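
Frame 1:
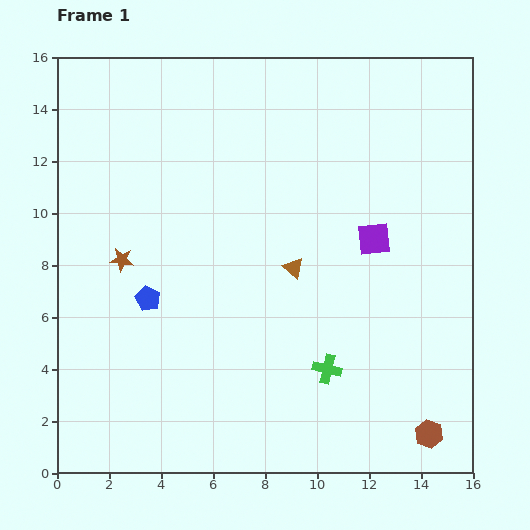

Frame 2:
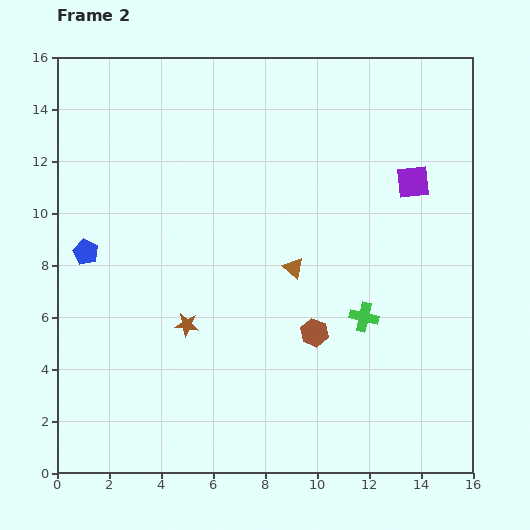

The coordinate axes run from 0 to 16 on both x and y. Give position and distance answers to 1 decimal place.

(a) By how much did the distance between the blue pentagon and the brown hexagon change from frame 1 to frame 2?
-2.7

Distance in frame 1: 12.0. Distance in frame 2: 9.3.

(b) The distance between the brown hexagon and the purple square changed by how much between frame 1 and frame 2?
-0.9

Distance in frame 1: 7.8. Distance in frame 2: 6.9.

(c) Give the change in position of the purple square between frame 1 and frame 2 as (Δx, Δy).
(1.5, 2.2)

The purple square was at (12.2, 9.0) in frame 1 and (13.7, 11.2) in frame 2.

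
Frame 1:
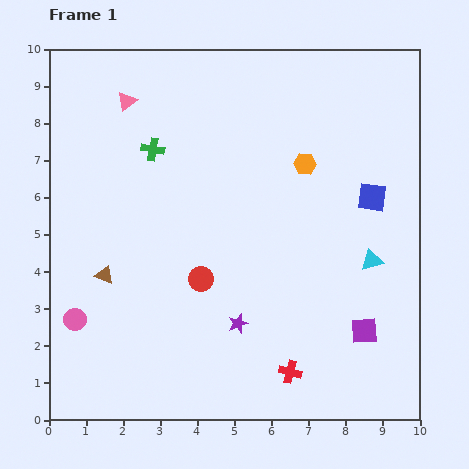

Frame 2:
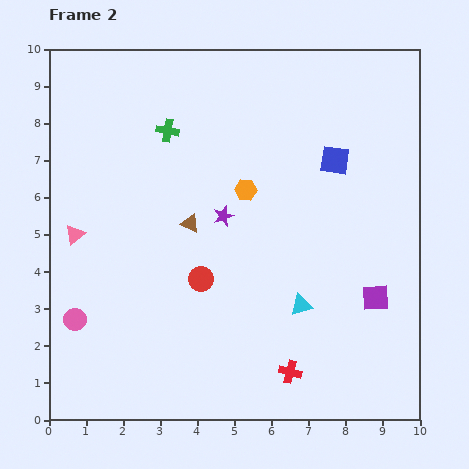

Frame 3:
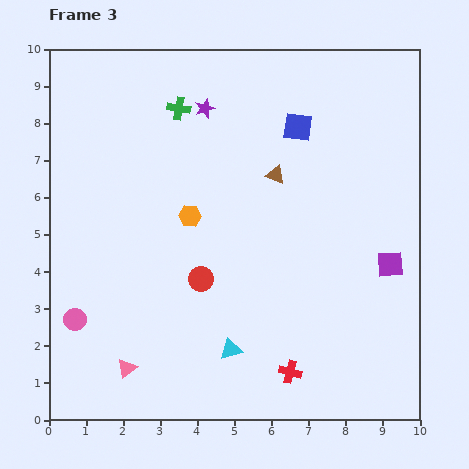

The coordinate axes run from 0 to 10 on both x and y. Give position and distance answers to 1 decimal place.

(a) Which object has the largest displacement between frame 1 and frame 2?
the pink triangle

(moved 3.9; next 2.9)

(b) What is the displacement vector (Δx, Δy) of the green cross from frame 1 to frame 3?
(0.7, 1.1)

The green cross was at (2.8, 7.3) in frame 1 and (3.5, 8.4) in frame 3.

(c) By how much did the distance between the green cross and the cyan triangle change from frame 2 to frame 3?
+0.7

Distance in frame 2: 5.9. Distance in frame 3: 6.6.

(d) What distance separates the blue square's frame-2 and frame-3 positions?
1.3

The blue square moved from (7.7, 7.0) to (6.7, 7.9), a distance of √(1.0² + 0.9²) ≈ 1.3.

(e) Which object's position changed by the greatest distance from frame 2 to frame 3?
the pink triangle

(moved 3.9; next 2.9)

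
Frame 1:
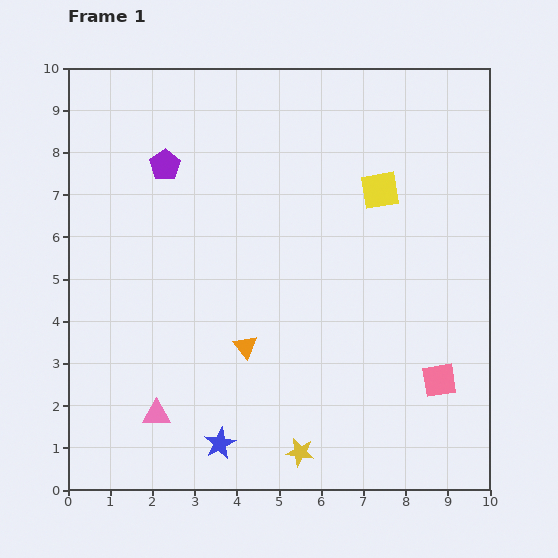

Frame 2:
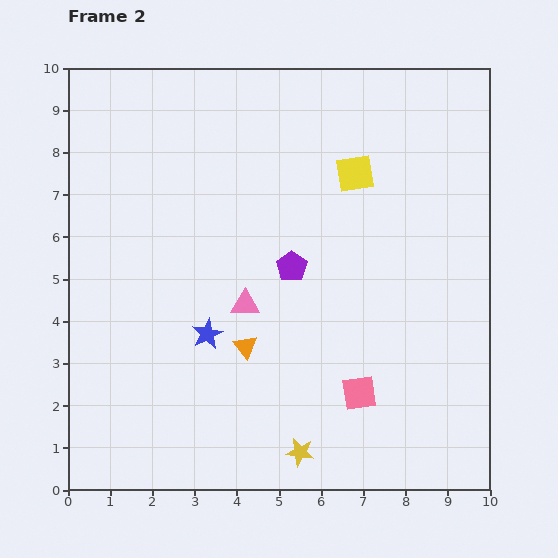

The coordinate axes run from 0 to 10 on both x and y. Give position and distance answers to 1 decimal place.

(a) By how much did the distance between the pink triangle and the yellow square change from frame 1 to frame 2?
-3.5

Distance in frame 1: 7.5. Distance in frame 2: 4.0.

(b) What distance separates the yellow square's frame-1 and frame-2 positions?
0.7

The yellow square moved from (7.4, 7.1) to (6.8, 7.5), a distance of √(0.6² + 0.4²) ≈ 0.7.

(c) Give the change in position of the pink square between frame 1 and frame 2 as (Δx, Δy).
(-1.9, -0.3)

The pink square was at (8.8, 2.6) in frame 1 and (6.9, 2.3) in frame 2.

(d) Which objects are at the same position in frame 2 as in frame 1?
the orange triangle, the yellow star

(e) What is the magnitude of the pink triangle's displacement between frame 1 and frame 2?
3.3

The pink triangle moved from (2.1, 1.8) to (4.2, 4.4), a distance of √(2.1² + 2.6²) ≈ 3.3.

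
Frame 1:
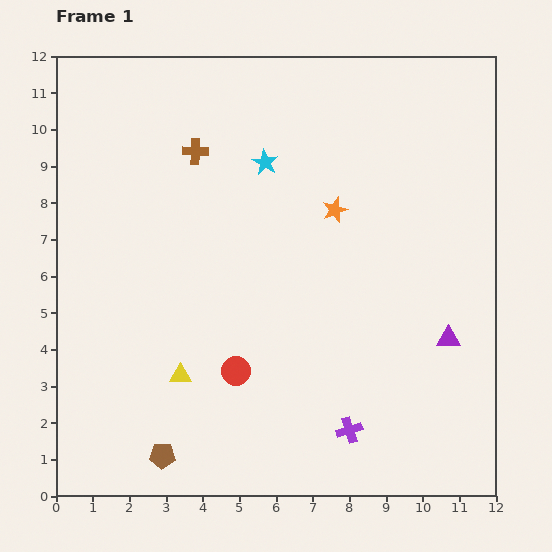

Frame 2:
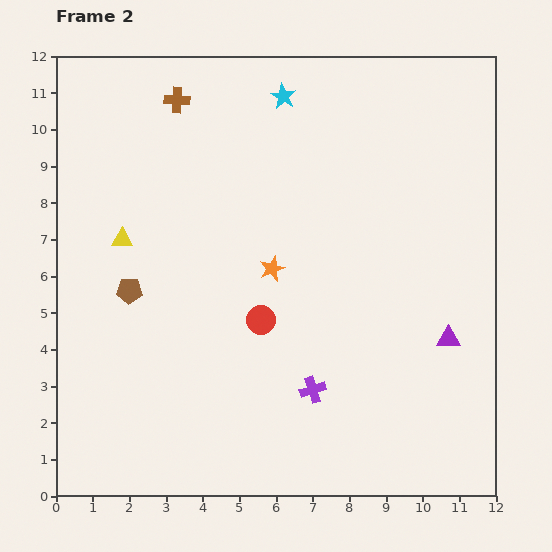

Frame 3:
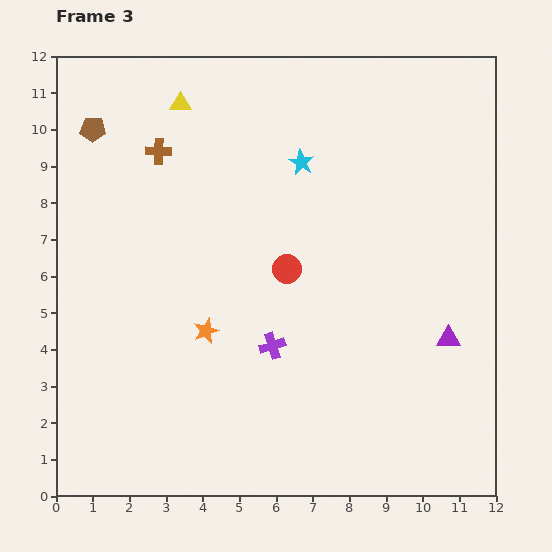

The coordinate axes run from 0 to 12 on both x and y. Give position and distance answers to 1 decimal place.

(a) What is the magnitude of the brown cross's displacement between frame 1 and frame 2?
1.5

The brown cross moved from (3.8, 9.4) to (3.3, 10.8), a distance of √(0.5² + 1.4²) ≈ 1.5.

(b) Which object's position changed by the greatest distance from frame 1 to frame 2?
the brown pentagon

(moved 4.6; next 4.0)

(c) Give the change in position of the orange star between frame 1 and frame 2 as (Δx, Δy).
(-1.7, -1.6)

The orange star was at (7.6, 7.8) in frame 1 and (5.9, 6.2) in frame 2.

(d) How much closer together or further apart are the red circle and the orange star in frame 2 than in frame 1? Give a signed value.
-3.8

Distance in frame 1: 5.2. Distance in frame 2: 1.4.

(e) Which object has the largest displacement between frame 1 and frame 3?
the brown pentagon

(moved 9.1; next 7.4)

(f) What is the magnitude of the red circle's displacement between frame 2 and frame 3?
1.6

The red circle moved from (5.6, 4.8) to (6.3, 6.2), a distance of √(0.7² + 1.4²) ≈ 1.6.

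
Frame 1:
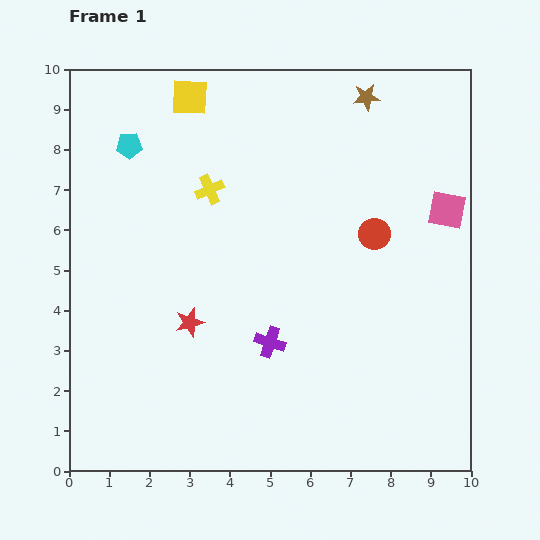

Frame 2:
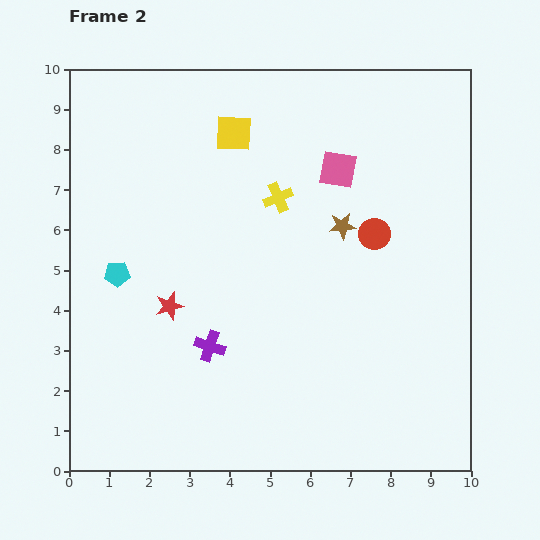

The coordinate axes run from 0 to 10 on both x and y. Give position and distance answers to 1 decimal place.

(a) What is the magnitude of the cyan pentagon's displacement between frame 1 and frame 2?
3.2

The cyan pentagon moved from (1.5, 8.1) to (1.2, 4.9), a distance of √(0.3² + 3.2²) ≈ 3.2.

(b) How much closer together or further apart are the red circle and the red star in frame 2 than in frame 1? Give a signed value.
+0.3

Distance in frame 1: 5.1. Distance in frame 2: 5.4.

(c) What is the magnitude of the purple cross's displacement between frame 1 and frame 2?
1.5

The purple cross moved from (5.0, 3.2) to (3.5, 3.1), a distance of √(1.5² + 0.1²) ≈ 1.5.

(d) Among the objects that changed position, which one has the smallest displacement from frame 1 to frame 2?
the red star

(moved 0.6)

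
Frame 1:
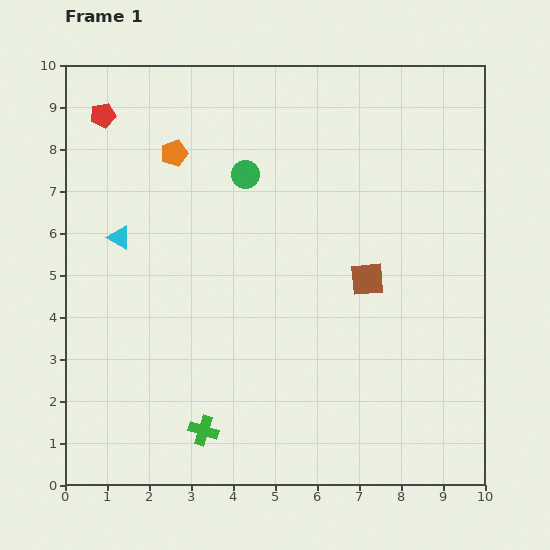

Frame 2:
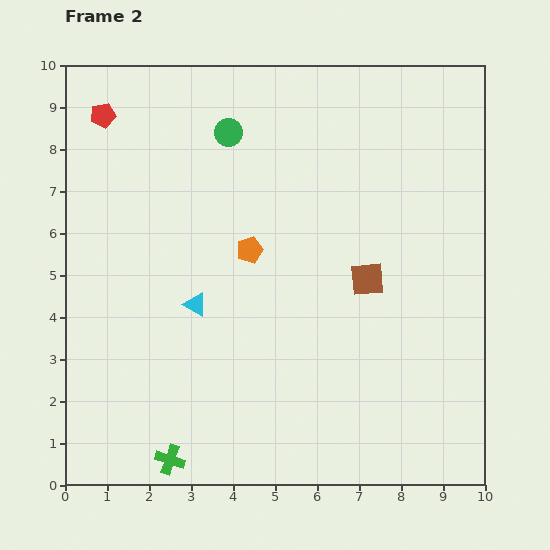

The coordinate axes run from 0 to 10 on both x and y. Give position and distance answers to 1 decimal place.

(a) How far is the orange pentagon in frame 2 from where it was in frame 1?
2.9

The orange pentagon moved from (2.6, 7.9) to (4.4, 5.6), a distance of √(1.8² + 2.3²) ≈ 2.9.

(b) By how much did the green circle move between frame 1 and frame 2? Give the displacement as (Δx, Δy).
(-0.4, 1.0)

The green circle was at (4.3, 7.4) in frame 1 and (3.9, 8.4) in frame 2.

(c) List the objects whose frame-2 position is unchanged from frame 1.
the brown square, the red pentagon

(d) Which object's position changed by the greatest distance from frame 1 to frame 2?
the orange pentagon

(moved 2.9; next 2.4)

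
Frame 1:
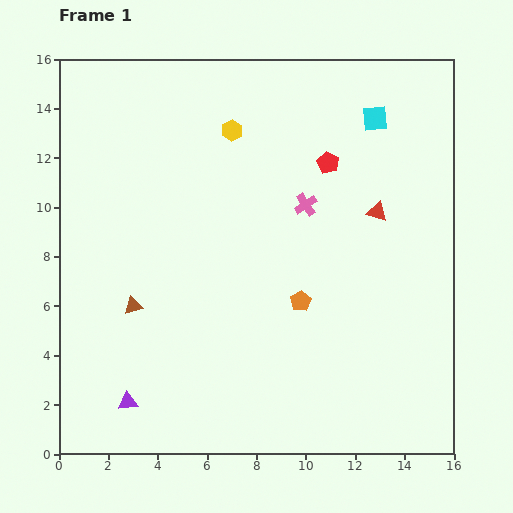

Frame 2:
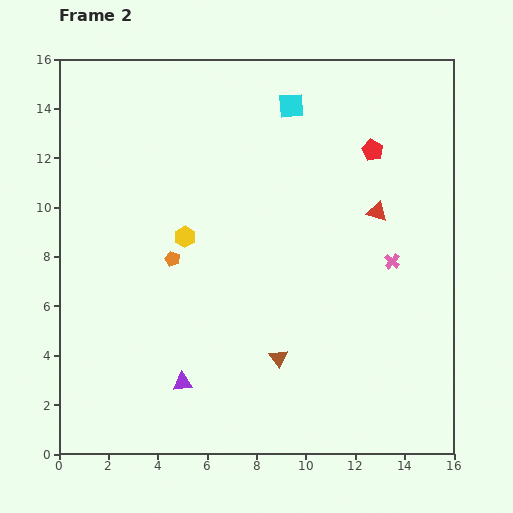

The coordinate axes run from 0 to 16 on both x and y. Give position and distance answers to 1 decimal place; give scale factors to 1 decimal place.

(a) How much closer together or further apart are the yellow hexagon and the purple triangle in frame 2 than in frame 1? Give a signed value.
-5.9

Distance in frame 1: 11.8. Distance in frame 2: 5.9.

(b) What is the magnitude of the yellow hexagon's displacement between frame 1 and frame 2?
4.7

The yellow hexagon moved from (7.0, 13.1) to (5.1, 8.8), a distance of √(1.9² + 4.3²) ≈ 4.7.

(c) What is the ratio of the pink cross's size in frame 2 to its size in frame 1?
0.7×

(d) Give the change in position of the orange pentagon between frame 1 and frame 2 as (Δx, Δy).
(-5.2, 1.7)

The orange pentagon was at (9.8, 6.2) in frame 1 and (4.6, 7.9) in frame 2.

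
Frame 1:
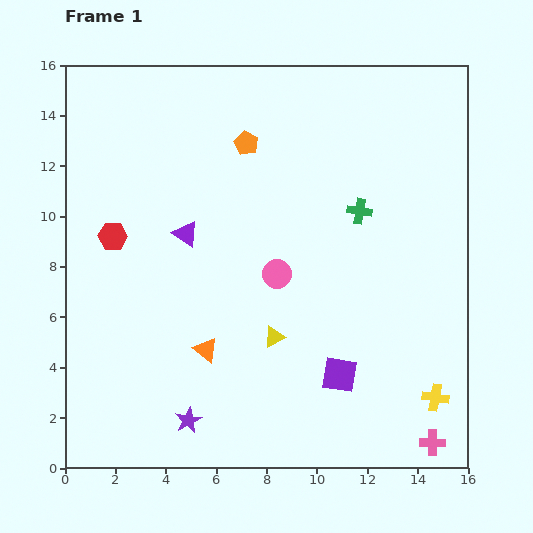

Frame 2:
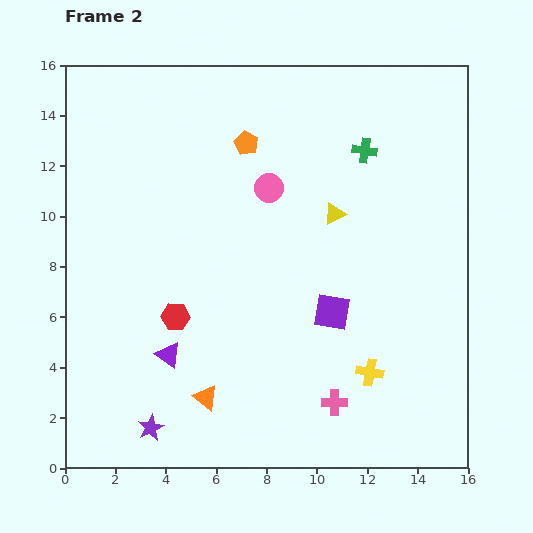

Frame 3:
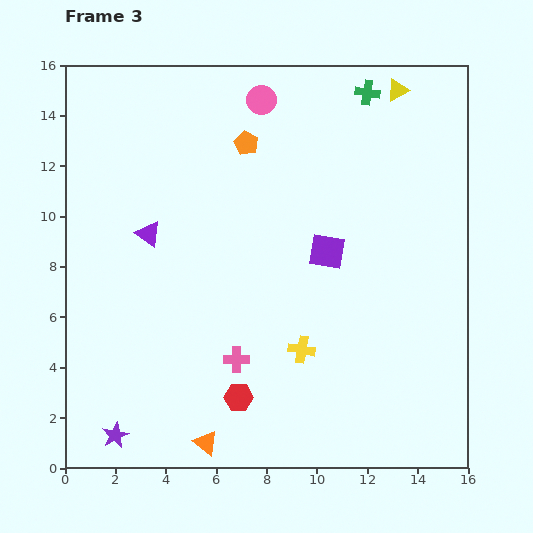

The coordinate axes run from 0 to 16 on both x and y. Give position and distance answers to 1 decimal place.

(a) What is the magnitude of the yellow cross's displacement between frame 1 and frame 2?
2.8

The yellow cross moved from (14.7, 2.8) to (12.1, 3.8), a distance of √(2.6² + 1.0²) ≈ 2.8.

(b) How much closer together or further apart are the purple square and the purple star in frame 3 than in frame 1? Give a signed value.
+4.8

Distance in frame 1: 6.3. Distance in frame 3: 11.1.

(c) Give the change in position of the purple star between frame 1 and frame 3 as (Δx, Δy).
(-2.9, -0.6)

The purple star was at (4.9, 1.9) in frame 1 and (2.0, 1.3) in frame 3.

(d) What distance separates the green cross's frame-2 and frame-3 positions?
2.3

The green cross moved from (11.9, 12.6) to (12.0, 14.9), a distance of √(0.1² + 2.3²) ≈ 2.3.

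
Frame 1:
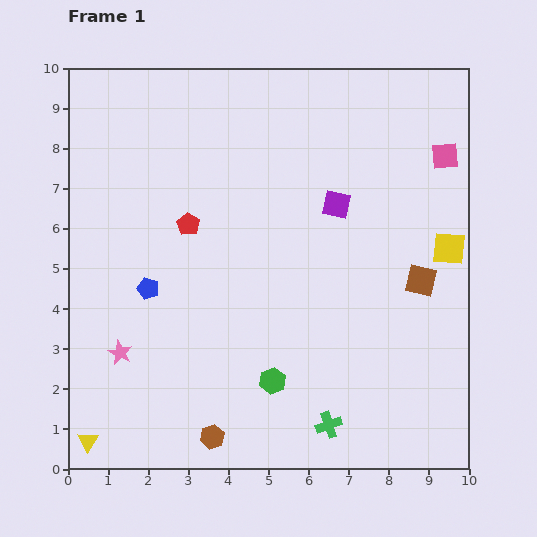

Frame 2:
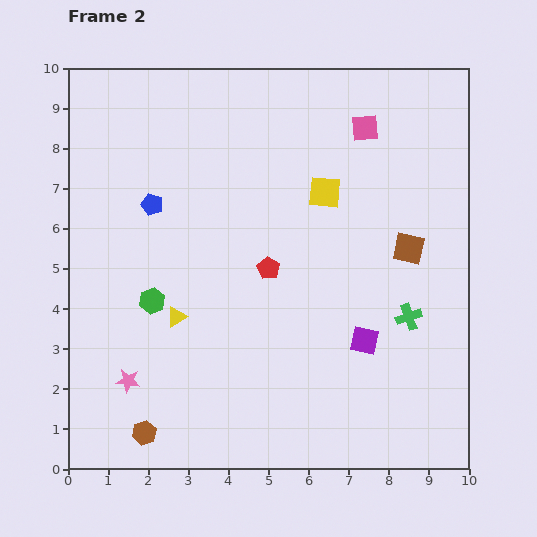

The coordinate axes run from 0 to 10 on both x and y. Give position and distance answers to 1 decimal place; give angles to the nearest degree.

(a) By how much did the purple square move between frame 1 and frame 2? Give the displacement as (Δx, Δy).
(0.7, -3.4)

The purple square was at (6.7, 6.6) in frame 1 and (7.4, 3.2) in frame 2.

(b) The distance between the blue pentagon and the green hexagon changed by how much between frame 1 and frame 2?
-1.5

Distance in frame 1: 3.9. Distance in frame 2: 2.4.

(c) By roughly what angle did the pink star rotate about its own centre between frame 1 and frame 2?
18° counter-clockwise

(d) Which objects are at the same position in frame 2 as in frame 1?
none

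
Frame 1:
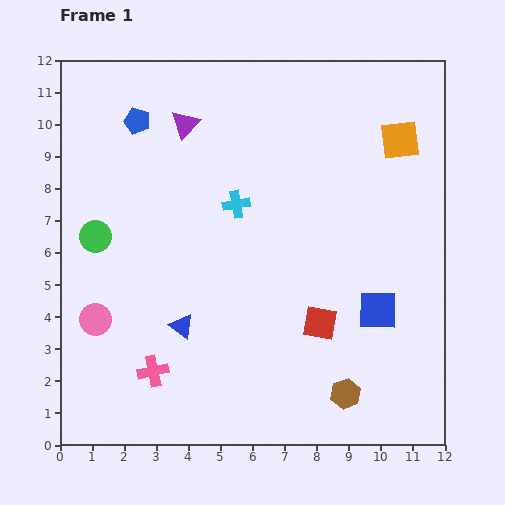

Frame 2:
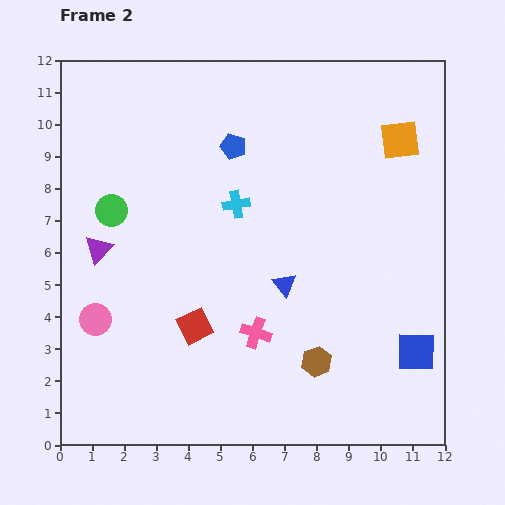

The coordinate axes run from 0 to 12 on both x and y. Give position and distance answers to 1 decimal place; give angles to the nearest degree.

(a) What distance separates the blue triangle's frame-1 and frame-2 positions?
3.5

The blue triangle moved from (3.8, 3.7) to (7.0, 5.0), a distance of √(3.2² + 1.3²) ≈ 3.5.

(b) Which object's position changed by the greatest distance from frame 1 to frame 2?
the purple triangle

(moved 4.7; next 3.9)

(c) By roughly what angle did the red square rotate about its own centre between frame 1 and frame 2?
37° counter-clockwise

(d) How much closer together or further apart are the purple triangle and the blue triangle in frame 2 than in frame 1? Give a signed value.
-0.4

Distance in frame 1: 6.3. Distance in frame 2: 5.9.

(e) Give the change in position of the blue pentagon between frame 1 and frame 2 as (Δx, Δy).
(3.0, -0.8)

The blue pentagon was at (2.4, 10.1) in frame 1 and (5.4, 9.3) in frame 2.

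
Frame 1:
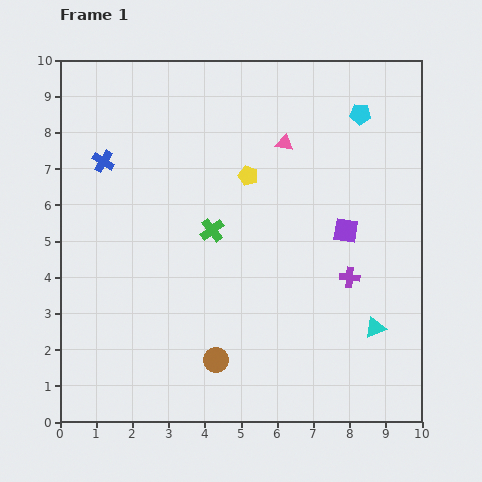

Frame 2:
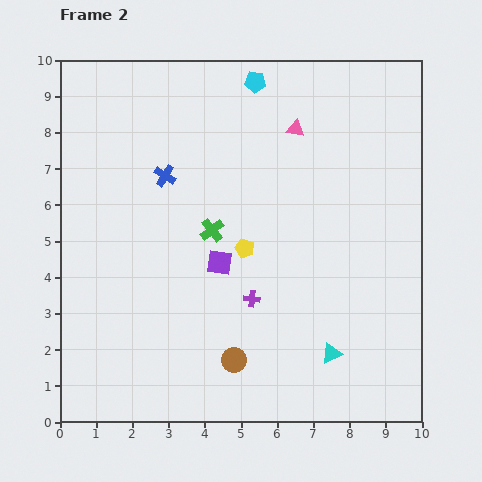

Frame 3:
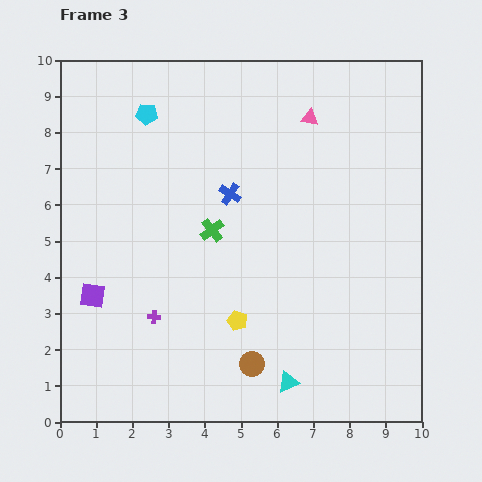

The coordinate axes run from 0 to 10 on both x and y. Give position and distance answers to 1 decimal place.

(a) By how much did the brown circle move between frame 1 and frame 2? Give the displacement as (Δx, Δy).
(0.5, 0.0)

The brown circle was at (4.3, 1.7) in frame 1 and (4.8, 1.7) in frame 2.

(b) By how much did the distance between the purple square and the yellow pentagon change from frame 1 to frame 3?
+1.0

Distance in frame 1: 3.1. Distance in frame 3: 4.1.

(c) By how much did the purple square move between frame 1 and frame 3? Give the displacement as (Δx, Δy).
(-7.0, -1.8)

The purple square was at (7.9, 5.3) in frame 1 and (0.9, 3.5) in frame 3.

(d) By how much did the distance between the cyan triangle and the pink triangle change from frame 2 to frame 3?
+1.0

Distance in frame 2: 6.3. Distance in frame 3: 7.3.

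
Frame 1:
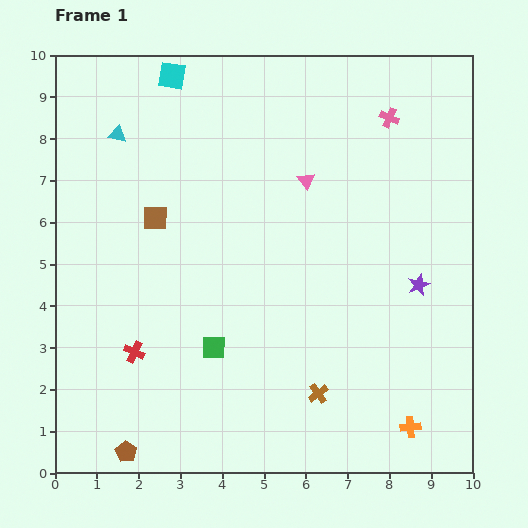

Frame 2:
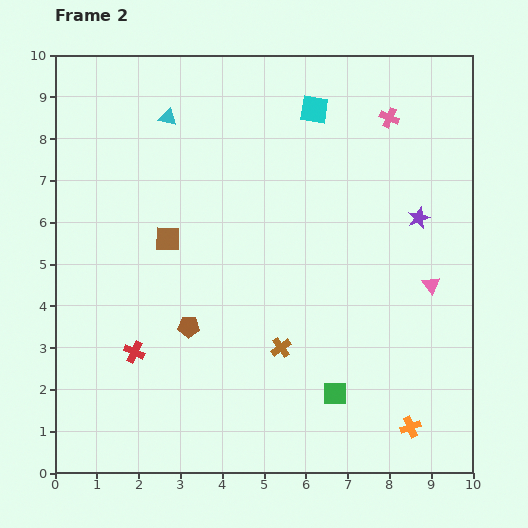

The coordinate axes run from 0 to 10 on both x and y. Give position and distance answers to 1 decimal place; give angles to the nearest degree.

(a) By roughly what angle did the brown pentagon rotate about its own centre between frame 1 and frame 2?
30° counter-clockwise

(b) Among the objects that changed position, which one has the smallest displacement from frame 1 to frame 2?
the brown square

(moved 0.6)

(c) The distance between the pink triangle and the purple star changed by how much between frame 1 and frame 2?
-2.1

Distance in frame 1: 3.7. Distance in frame 2: 1.6.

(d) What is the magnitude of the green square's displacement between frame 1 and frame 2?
3.1

The green square moved from (3.8, 3.0) to (6.7, 1.9), a distance of √(2.9² + 1.1²) ≈ 3.1.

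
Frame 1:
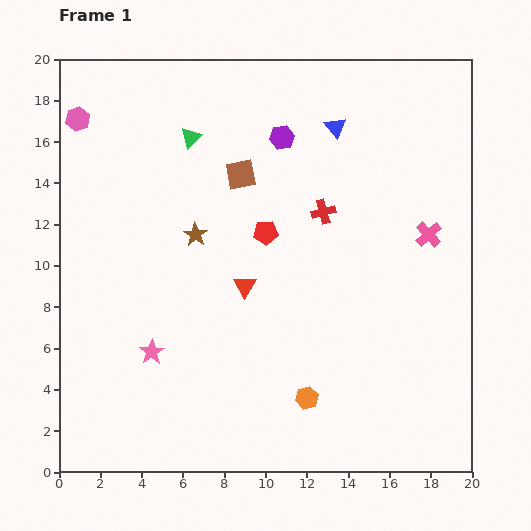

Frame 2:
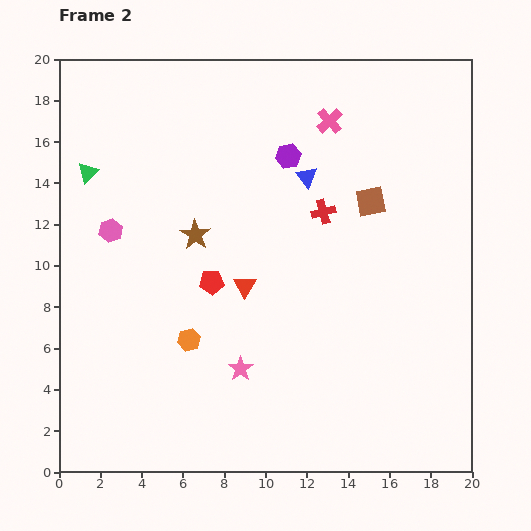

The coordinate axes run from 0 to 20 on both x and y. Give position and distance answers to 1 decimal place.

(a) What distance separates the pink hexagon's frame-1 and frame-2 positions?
5.6

The pink hexagon moved from (0.9, 17.1) to (2.5, 11.7), a distance of √(1.6² + 5.4²) ≈ 5.6.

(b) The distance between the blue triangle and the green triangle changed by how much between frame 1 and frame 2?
+3.6

Distance in frame 1: 7.0. Distance in frame 2: 10.6.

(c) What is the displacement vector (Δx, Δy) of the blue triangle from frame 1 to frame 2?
(-1.4, -2.4)

The blue triangle was at (13.4, 16.7) in frame 1 and (12.0, 14.3) in frame 2.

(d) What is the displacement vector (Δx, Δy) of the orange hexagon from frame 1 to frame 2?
(-5.7, 2.8)

The orange hexagon was at (12.0, 3.6) in frame 1 and (6.3, 6.4) in frame 2.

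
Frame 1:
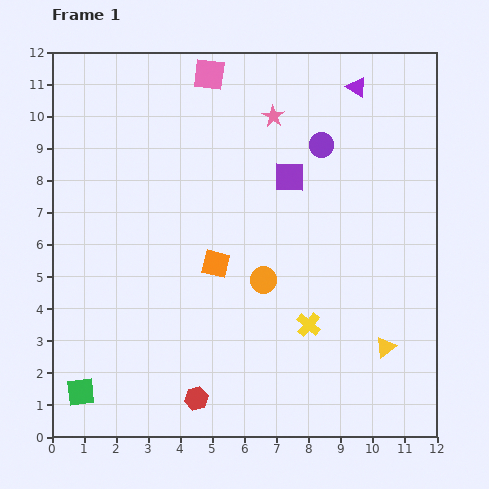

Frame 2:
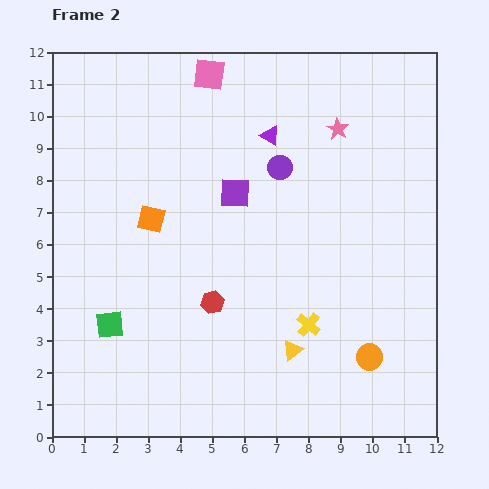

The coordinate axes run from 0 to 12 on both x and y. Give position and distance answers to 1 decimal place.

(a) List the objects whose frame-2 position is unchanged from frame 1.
the yellow cross, the pink square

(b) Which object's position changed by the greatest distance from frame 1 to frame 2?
the orange circle

(moved 4.1; next 3.1)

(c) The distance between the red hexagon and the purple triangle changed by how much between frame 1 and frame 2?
-5.4

Distance in frame 1: 10.9. Distance in frame 2: 5.5.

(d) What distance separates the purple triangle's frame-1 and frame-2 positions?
3.1

The purple triangle moved from (9.5, 10.9) to (6.8, 9.4), a distance of √(2.7² + 1.5²) ≈ 3.1.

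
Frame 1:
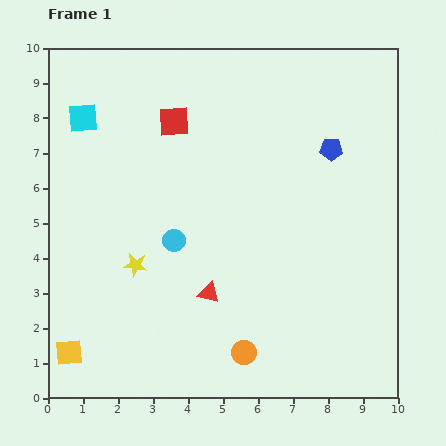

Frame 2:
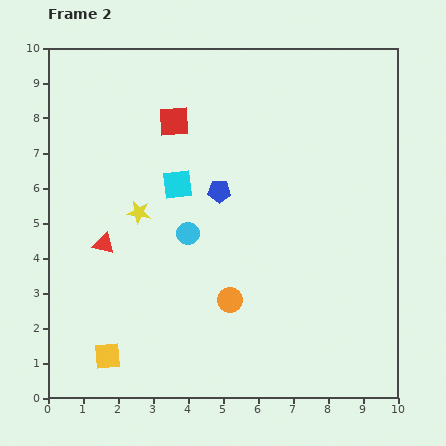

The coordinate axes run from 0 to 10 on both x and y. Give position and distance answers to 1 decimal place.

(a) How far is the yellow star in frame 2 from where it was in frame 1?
1.5

The yellow star moved from (2.5, 3.8) to (2.6, 5.3), a distance of √(0.1² + 1.5²) ≈ 1.5.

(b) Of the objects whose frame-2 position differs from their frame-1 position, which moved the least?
the cyan circle

(moved 0.4)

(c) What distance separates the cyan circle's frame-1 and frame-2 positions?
0.4

The cyan circle moved from (3.6, 4.5) to (4.0, 4.7), a distance of √(0.4² + 0.2²) ≈ 0.4.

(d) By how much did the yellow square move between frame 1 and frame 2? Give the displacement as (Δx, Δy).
(1.1, -0.1)

The yellow square was at (0.6, 1.3) in frame 1 and (1.7, 1.2) in frame 2.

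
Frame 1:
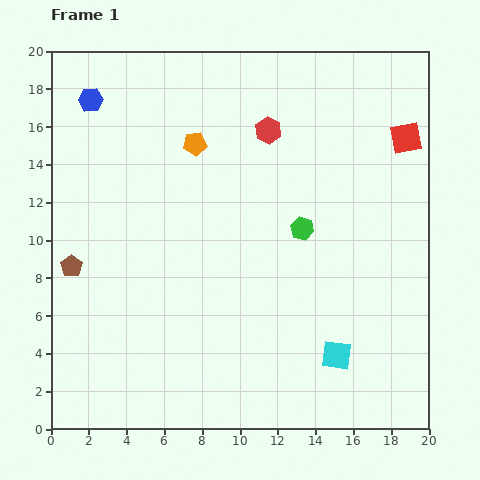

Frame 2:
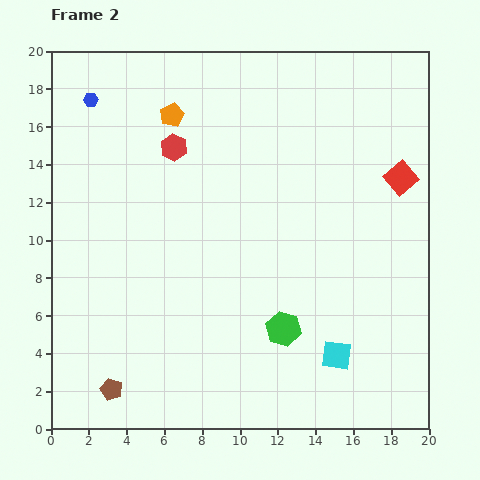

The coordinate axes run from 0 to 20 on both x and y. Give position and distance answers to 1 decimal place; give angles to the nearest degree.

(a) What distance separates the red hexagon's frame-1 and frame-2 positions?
5.1

The red hexagon moved from (11.5, 15.8) to (6.5, 14.9), a distance of √(5.0² + 0.9²) ≈ 5.1.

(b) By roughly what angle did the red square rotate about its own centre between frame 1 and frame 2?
29° counter-clockwise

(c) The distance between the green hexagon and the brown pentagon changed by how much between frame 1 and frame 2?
-2.8

Distance in frame 1: 12.4. Distance in frame 2: 9.6.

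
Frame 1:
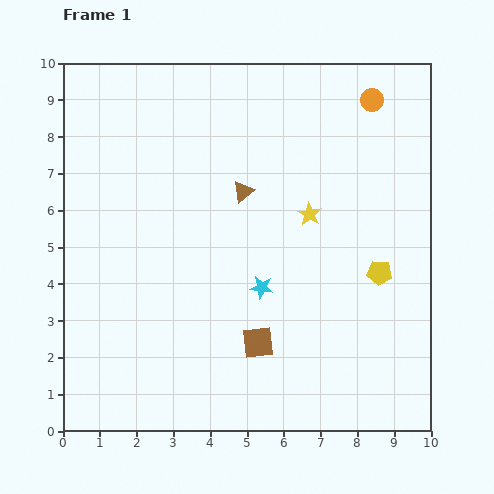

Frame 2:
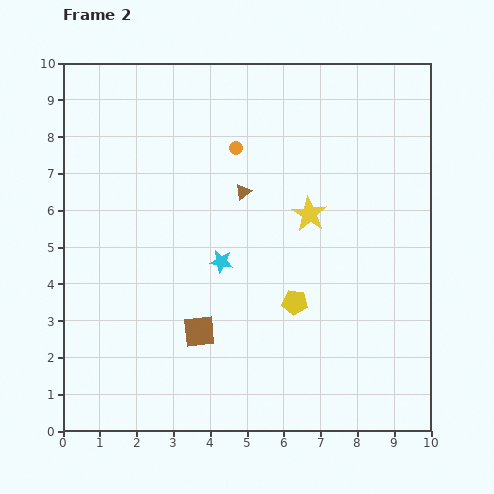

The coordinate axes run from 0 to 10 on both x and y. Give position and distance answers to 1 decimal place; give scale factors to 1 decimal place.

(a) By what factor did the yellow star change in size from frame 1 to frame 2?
1.5×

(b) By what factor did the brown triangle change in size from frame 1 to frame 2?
0.8×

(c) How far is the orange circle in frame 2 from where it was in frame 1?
3.9

The orange circle moved from (8.4, 9.0) to (4.7, 7.7), a distance of √(3.7² + 1.3²) ≈ 3.9.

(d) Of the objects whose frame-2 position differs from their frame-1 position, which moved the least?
the cyan star

(moved 1.3)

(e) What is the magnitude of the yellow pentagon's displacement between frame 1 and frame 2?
2.4

The yellow pentagon moved from (8.6, 4.3) to (6.3, 3.5), a distance of √(2.3² + 0.8²) ≈ 2.4.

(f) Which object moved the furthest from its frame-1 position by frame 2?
the orange circle

(moved 3.9; next 2.4)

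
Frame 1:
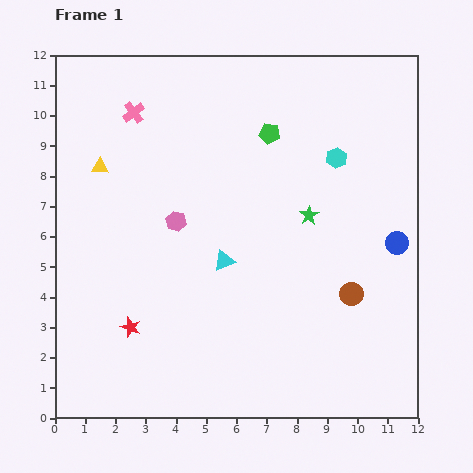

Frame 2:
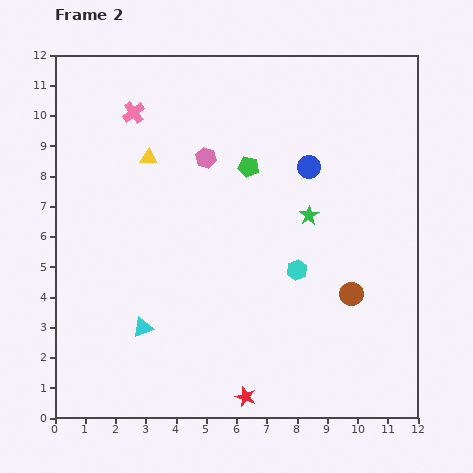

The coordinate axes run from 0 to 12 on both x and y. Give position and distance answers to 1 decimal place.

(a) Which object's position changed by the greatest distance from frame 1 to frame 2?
the red star

(moved 4.4; next 3.9)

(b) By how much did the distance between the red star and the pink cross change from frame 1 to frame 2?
+3.0

Distance in frame 1: 7.1. Distance in frame 2: 10.1.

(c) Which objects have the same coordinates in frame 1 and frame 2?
the pink cross, the green star, the brown circle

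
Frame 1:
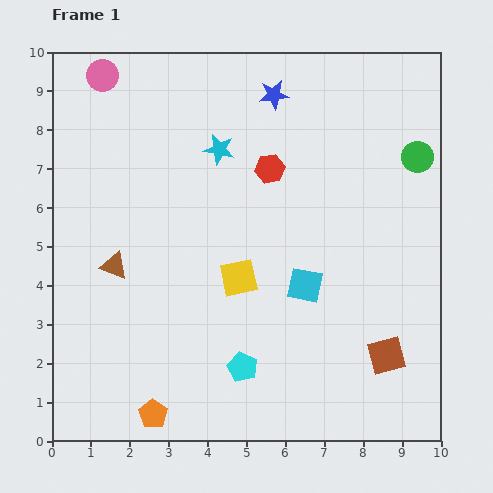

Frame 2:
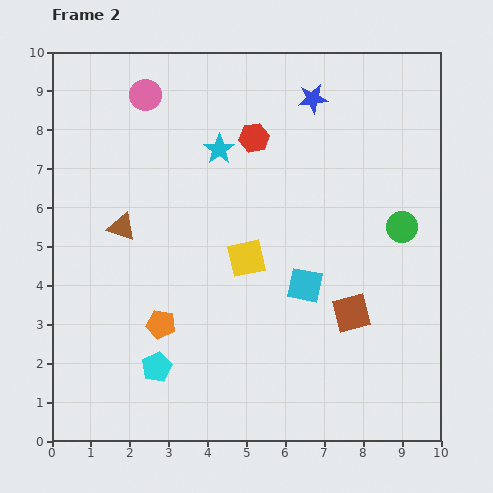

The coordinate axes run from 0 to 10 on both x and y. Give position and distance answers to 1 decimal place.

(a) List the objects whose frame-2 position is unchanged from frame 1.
the cyan star, the cyan square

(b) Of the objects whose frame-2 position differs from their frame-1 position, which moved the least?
the yellow square

(moved 0.5)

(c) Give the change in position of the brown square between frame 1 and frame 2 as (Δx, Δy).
(-0.9, 1.1)

The brown square was at (8.6, 2.2) in frame 1 and (7.7, 3.3) in frame 2.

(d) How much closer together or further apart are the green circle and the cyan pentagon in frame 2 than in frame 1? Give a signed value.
+0.3

Distance in frame 1: 7.0. Distance in frame 2: 7.3.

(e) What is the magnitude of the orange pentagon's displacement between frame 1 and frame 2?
2.3

The orange pentagon moved from (2.6, 0.7) to (2.8, 3.0), a distance of √(0.2² + 2.3²) ≈ 2.3.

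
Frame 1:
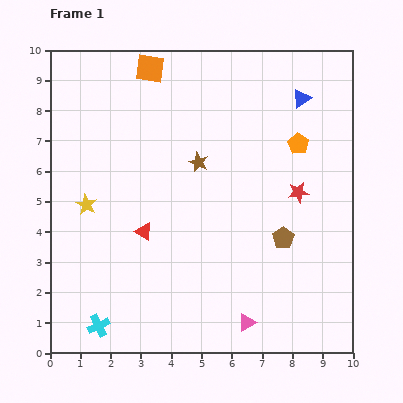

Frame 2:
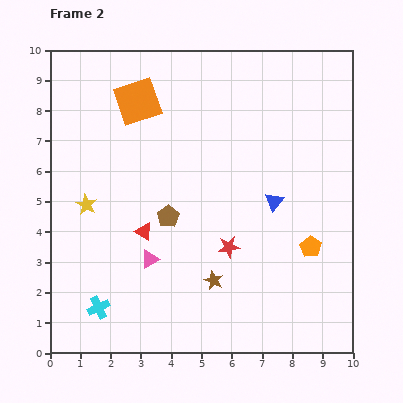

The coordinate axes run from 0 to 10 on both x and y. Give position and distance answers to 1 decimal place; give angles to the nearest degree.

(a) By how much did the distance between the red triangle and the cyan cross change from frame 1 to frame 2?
-0.5

Distance in frame 1: 3.4. Distance in frame 2: 2.9.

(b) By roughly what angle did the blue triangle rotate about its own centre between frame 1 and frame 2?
18° counter-clockwise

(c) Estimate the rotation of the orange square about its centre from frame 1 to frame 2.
28° counter-clockwise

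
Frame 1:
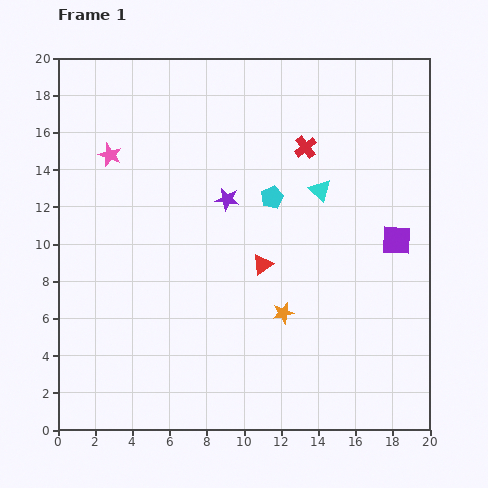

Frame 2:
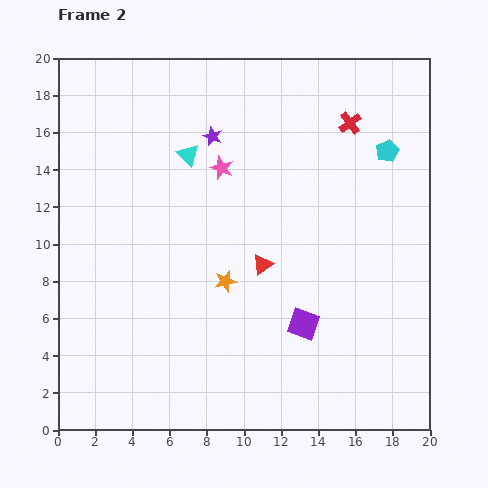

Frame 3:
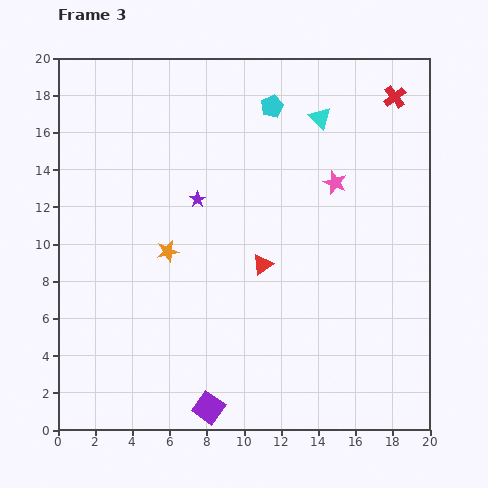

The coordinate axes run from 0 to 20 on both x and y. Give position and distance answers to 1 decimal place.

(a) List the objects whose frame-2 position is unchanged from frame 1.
the red triangle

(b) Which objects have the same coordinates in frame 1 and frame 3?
the red triangle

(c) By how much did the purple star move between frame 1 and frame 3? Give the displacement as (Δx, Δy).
(-1.6, 0.0)

The purple star was at (9.1, 12.4) in frame 1 and (7.5, 12.4) in frame 3.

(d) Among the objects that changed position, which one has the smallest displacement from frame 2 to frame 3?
the red cross

(moved 2.8)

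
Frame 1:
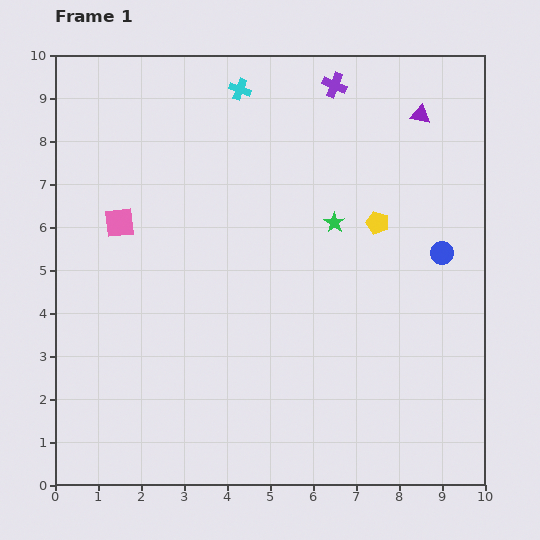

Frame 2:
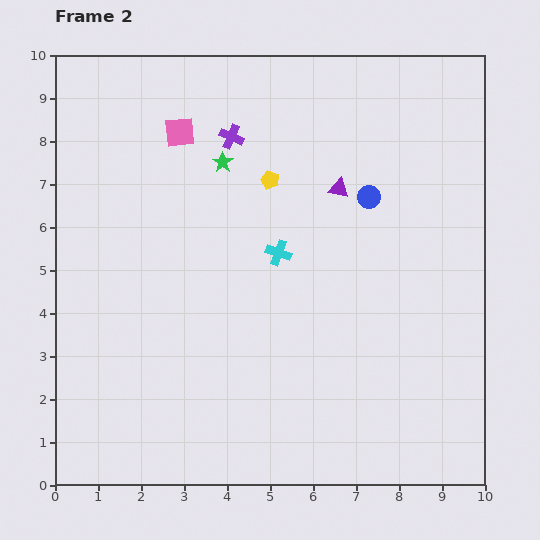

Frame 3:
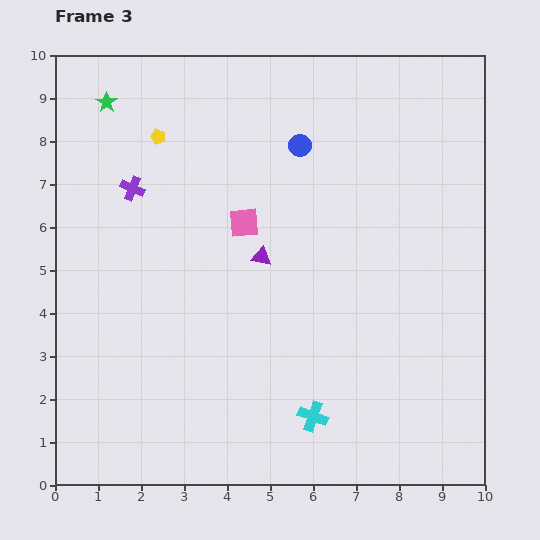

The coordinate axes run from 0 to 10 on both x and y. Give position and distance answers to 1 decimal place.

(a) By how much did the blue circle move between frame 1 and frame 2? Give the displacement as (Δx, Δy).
(-1.7, 1.3)

The blue circle was at (9.0, 5.4) in frame 1 and (7.3, 6.7) in frame 2.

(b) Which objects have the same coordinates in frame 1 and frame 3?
none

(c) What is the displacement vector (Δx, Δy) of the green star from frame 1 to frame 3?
(-5.3, 2.8)

The green star was at (6.5, 6.1) in frame 1 and (1.2, 8.9) in frame 3.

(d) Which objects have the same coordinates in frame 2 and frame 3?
none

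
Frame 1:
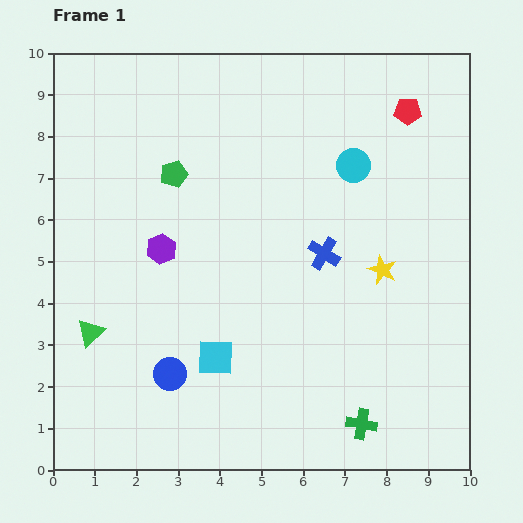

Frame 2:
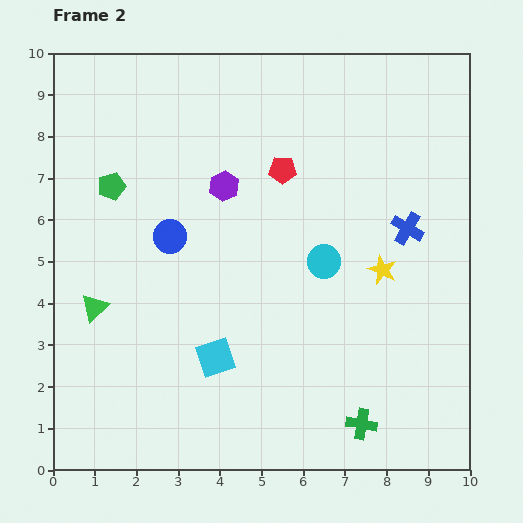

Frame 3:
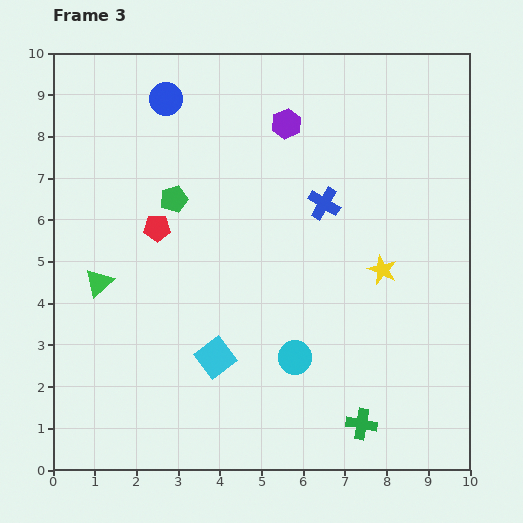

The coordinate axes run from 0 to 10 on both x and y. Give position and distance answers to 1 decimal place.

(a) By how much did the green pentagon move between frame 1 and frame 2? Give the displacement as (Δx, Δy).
(-1.5, -0.3)

The green pentagon was at (2.9, 7.1) in frame 1 and (1.4, 6.8) in frame 2.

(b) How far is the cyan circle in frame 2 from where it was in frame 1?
2.4

The cyan circle moved from (7.2, 7.3) to (6.5, 5.0), a distance of √(0.7² + 2.3²) ≈ 2.4.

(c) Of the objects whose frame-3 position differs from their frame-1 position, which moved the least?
the green pentagon

(moved 0.6)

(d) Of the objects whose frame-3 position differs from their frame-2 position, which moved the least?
the green triangle

(moved 0.6)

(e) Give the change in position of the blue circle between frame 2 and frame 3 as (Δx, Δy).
(-0.1, 3.3)

The blue circle was at (2.8, 5.6) in frame 2 and (2.7, 8.9) in frame 3.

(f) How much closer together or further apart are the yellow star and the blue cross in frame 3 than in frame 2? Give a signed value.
+0.9

Distance in frame 2: 1.2. Distance in frame 3: 2.1.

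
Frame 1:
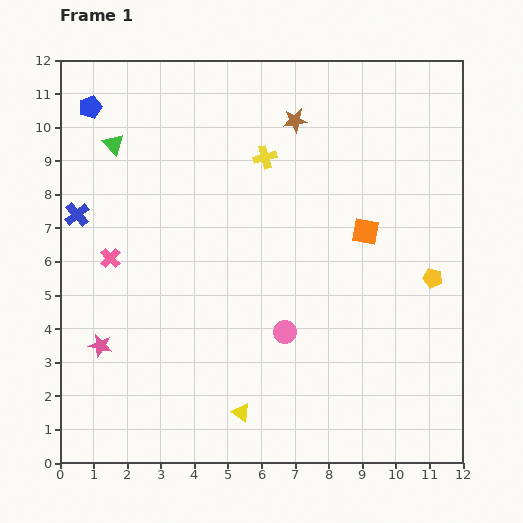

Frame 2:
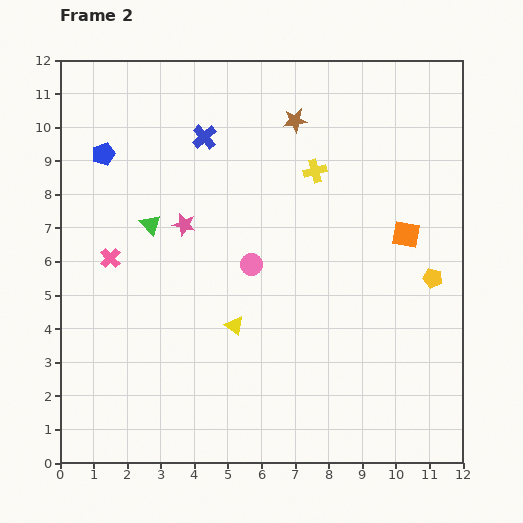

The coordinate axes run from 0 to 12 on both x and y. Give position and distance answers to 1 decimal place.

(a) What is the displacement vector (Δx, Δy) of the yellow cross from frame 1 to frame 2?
(1.5, -0.4)

The yellow cross was at (6.1, 9.1) in frame 1 and (7.6, 8.7) in frame 2.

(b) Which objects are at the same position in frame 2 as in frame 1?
the pink cross, the brown star, the yellow pentagon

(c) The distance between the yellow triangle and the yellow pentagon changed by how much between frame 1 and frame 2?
-0.9

Distance in frame 1: 7.0. Distance in frame 2: 6.1.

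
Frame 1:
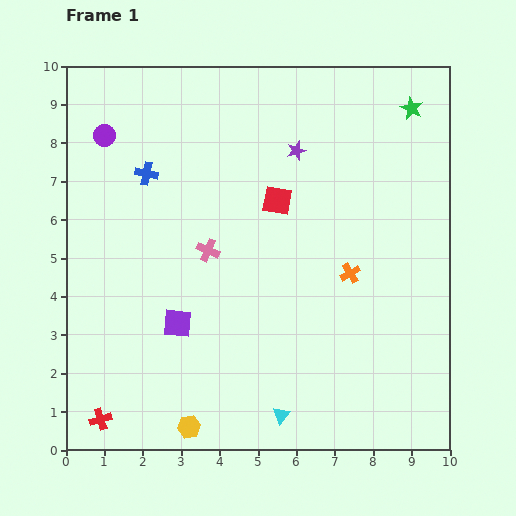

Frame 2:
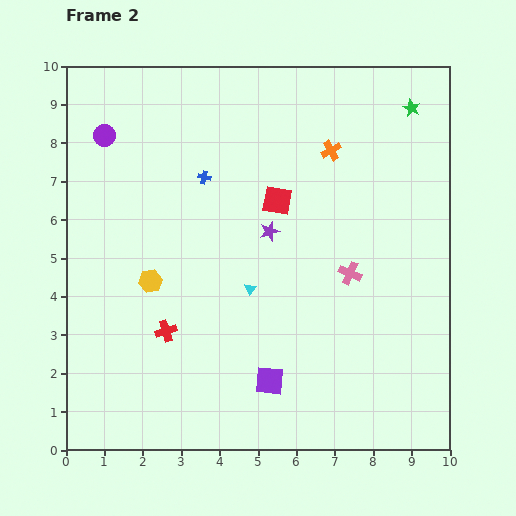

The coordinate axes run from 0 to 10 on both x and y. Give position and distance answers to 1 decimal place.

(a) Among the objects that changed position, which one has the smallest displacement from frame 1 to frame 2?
the blue cross

(moved 1.5)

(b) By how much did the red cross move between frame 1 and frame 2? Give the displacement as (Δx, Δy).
(1.7, 2.3)

The red cross was at (0.9, 0.8) in frame 1 and (2.6, 3.1) in frame 2.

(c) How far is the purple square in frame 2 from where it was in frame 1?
2.8

The purple square moved from (2.9, 3.3) to (5.3, 1.8), a distance of √(2.4² + 1.5²) ≈ 2.8.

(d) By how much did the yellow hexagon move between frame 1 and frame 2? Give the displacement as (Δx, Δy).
(-1.0, 3.8)

The yellow hexagon was at (3.2, 0.6) in frame 1 and (2.2, 4.4) in frame 2.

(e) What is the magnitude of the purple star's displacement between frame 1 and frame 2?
2.2

The purple star moved from (6.0, 7.8) to (5.3, 5.7), a distance of √(0.7² + 2.1²) ≈ 2.2.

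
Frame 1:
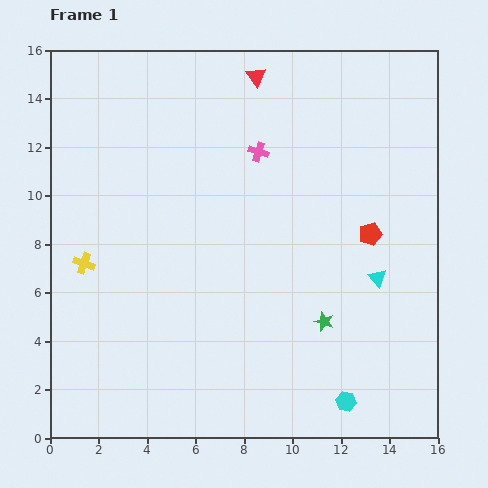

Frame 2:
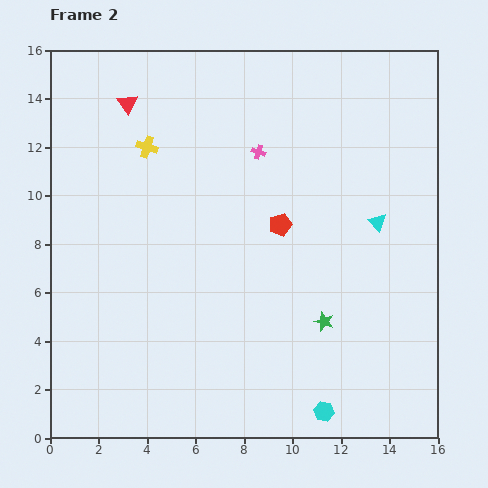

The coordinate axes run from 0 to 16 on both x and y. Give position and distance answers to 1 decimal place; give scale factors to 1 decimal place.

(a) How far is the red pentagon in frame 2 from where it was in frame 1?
3.7

The red pentagon moved from (13.2, 8.4) to (9.5, 8.8), a distance of √(3.7² + 0.4²) ≈ 3.7.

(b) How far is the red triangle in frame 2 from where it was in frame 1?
5.4

The red triangle moved from (8.5, 14.9) to (3.2, 13.8), a distance of √(5.3² + 1.1²) ≈ 5.4.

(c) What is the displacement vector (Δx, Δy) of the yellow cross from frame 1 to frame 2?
(2.6, 4.8)

The yellow cross was at (1.4, 7.2) in frame 1 and (4.0, 12.0) in frame 2.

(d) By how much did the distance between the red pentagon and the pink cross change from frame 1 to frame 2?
-2.6

Distance in frame 1: 5.7. Distance in frame 2: 3.1.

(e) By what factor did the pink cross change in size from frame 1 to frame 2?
0.7×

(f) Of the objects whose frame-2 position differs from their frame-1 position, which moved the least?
the cyan hexagon

(moved 1.0)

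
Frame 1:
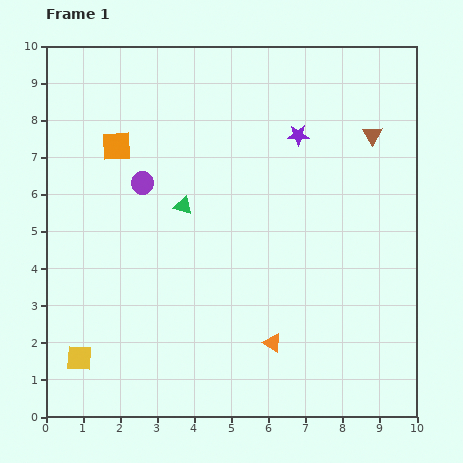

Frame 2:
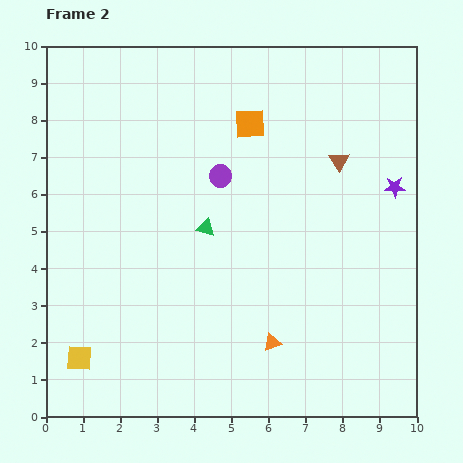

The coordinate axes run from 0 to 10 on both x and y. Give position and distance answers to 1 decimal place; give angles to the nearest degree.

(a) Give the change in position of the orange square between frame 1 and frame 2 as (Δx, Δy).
(3.6, 0.6)

The orange square was at (1.9, 7.3) in frame 1 and (5.5, 7.9) in frame 2.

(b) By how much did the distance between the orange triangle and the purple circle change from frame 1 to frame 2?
-0.8

Distance in frame 1: 5.5. Distance in frame 2: 4.7.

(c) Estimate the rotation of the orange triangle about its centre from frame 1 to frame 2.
50° counter-clockwise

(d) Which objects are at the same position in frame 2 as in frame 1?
the orange triangle, the yellow square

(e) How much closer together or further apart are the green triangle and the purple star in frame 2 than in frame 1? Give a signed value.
+1.6

Distance in frame 1: 3.6. Distance in frame 2: 5.2.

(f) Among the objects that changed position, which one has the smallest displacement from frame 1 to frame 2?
the green triangle

(moved 0.8)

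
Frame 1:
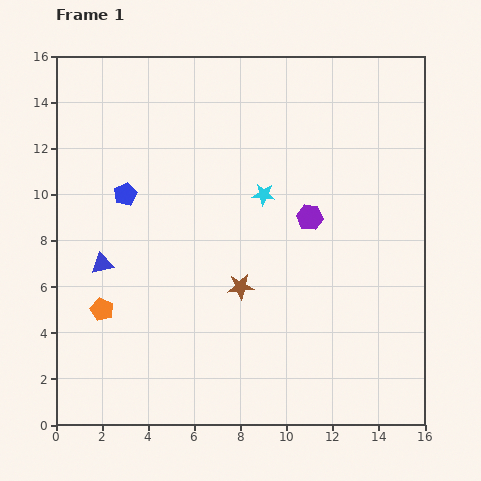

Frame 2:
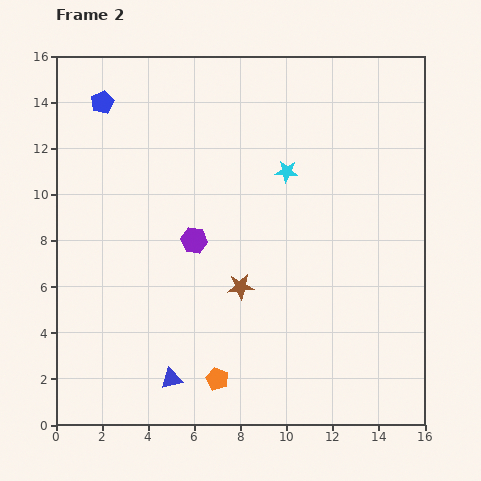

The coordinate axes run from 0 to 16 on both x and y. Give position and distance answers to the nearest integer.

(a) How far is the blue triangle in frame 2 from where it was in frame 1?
6

The blue triangle moved from (2, 7) to (5, 2), a distance of √(3² + 5²) ≈ 6.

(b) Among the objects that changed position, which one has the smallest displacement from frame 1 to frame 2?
the cyan star

(moved 1)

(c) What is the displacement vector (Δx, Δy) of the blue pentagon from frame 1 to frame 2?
(-1, 4)

The blue pentagon was at (3, 10) in frame 1 and (2, 14) in frame 2.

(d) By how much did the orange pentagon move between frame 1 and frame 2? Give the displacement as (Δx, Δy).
(5, -3)

The orange pentagon was at (2, 5) in frame 1 and (7, 2) in frame 2.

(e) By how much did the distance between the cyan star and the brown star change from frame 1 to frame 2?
+1

Distance in frame 1: 4. Distance in frame 2: 5.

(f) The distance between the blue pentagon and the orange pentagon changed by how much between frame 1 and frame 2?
+8

Distance in frame 1: 5. Distance in frame 2: 13.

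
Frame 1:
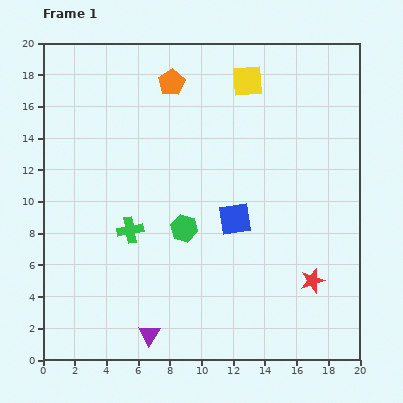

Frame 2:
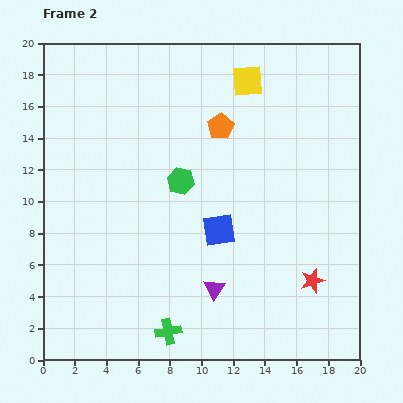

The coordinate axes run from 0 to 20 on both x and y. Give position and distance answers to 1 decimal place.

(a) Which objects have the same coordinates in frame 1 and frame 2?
the red star, the yellow square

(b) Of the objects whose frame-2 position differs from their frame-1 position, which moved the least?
the blue square

(moved 1.2)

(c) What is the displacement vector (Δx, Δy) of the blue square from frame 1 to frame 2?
(-1.0, -0.7)

The blue square was at (12.1, 8.9) in frame 1 and (11.1, 8.2) in frame 2.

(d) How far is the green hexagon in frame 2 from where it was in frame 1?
3.0

The green hexagon moved from (8.9, 8.3) to (8.7, 11.3), a distance of √(0.2² + 3.0²) ≈ 3.0.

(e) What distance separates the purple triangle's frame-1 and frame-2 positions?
5.0

The purple triangle moved from (6.7, 1.6) to (10.8, 4.5), a distance of √(4.1² + 2.9²) ≈ 5.0.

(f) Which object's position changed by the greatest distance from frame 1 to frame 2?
the green cross

(moved 6.8; next 5.0)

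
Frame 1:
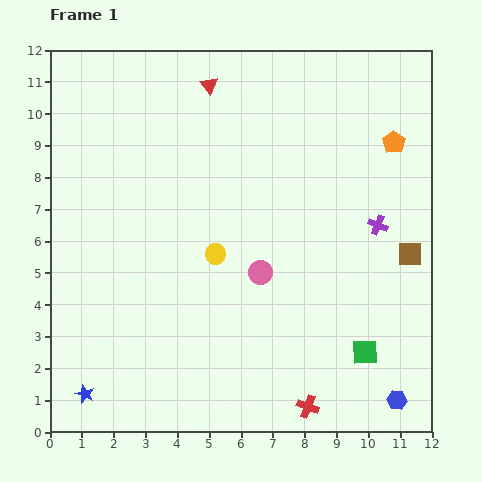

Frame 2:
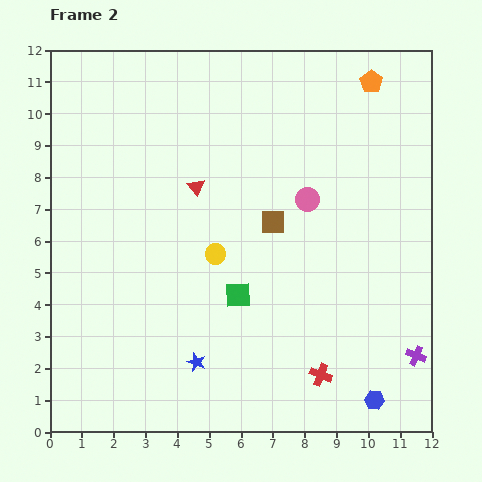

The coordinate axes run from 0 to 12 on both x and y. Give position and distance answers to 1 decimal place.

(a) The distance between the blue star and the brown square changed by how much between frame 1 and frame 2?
-6.1

Distance in frame 1: 11.1. Distance in frame 2: 5.0.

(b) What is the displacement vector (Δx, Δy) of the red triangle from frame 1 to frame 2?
(-0.4, -3.2)

The red triangle was at (5.0, 10.9) in frame 1 and (4.6, 7.7) in frame 2.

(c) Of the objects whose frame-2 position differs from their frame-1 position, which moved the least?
the blue hexagon

(moved 0.7)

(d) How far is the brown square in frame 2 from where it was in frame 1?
4.4

The brown square moved from (11.3, 5.6) to (7.0, 6.6), a distance of √(4.3² + 1.0²) ≈ 4.4.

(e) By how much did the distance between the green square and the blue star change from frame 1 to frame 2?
-6.4

Distance in frame 1: 8.9. Distance in frame 2: 2.5.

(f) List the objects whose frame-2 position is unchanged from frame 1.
the yellow circle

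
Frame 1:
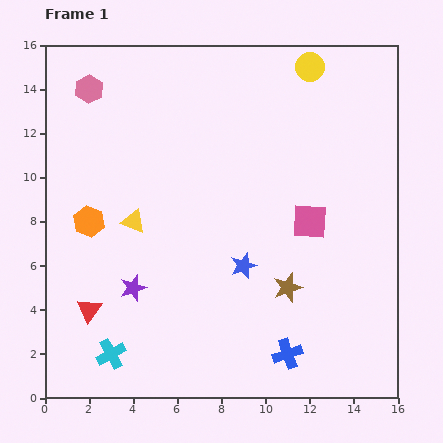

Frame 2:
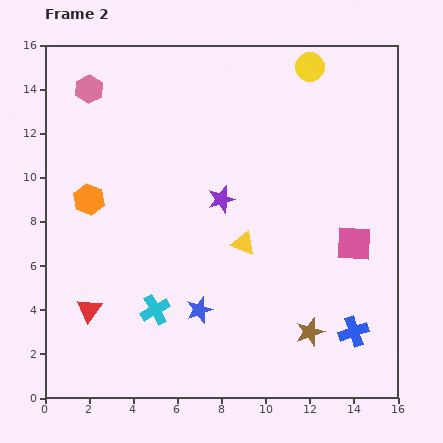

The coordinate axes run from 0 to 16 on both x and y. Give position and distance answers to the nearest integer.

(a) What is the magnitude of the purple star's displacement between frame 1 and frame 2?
6

The purple star moved from (4, 5) to (8, 9), a distance of √(4² + 4²) ≈ 6.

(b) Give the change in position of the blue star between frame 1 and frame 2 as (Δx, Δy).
(-2, -2)

The blue star was at (9, 6) in frame 1 and (7, 4) in frame 2.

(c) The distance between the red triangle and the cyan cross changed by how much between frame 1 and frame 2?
+1

Distance in frame 1: 2. Distance in frame 2: 3.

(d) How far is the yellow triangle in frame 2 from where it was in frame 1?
5

The yellow triangle moved from (4, 8) to (9, 7), a distance of √(5² + 1²) ≈ 5.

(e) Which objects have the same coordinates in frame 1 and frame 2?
the pink hexagon, the red triangle, the yellow circle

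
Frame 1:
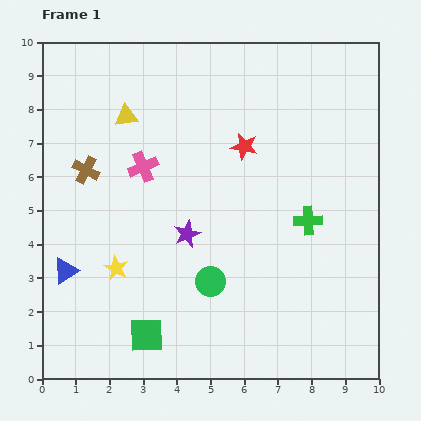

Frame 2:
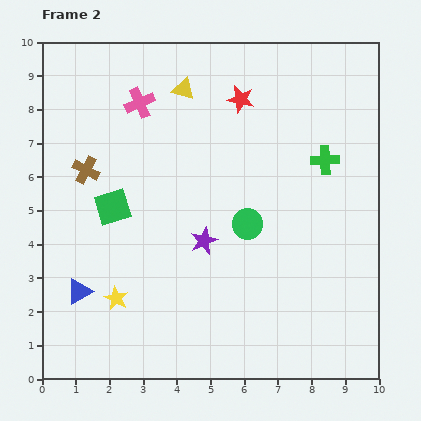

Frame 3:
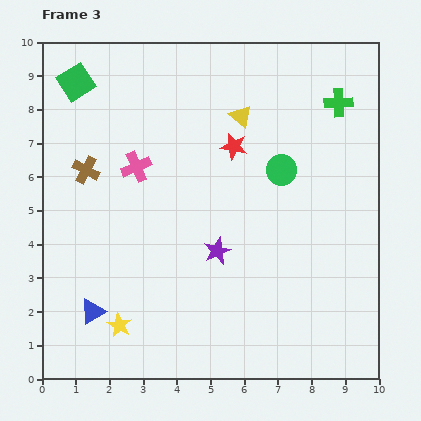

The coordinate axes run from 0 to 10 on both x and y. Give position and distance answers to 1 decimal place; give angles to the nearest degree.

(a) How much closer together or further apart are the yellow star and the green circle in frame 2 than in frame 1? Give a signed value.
+1.7

Distance in frame 1: 2.8. Distance in frame 2: 4.5.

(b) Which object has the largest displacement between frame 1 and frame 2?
the green square

(moved 3.9; next 2.0)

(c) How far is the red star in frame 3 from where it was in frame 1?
0.3

The red star moved from (6.0, 6.9) to (5.7, 6.9), a distance of √(0.3² + 0.0²) ≈ 0.3.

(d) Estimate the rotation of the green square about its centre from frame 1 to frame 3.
31° counter-clockwise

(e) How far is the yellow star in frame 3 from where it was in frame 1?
1.7

The yellow star moved from (2.2, 3.3) to (2.3, 1.6), a distance of √(0.1² + 1.7²) ≈ 1.7.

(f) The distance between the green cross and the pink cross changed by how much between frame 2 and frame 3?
+0.5

Distance in frame 2: 5.8. Distance in frame 3: 6.3.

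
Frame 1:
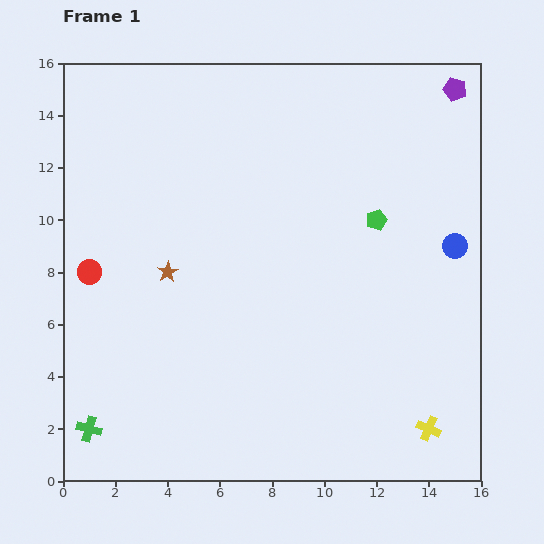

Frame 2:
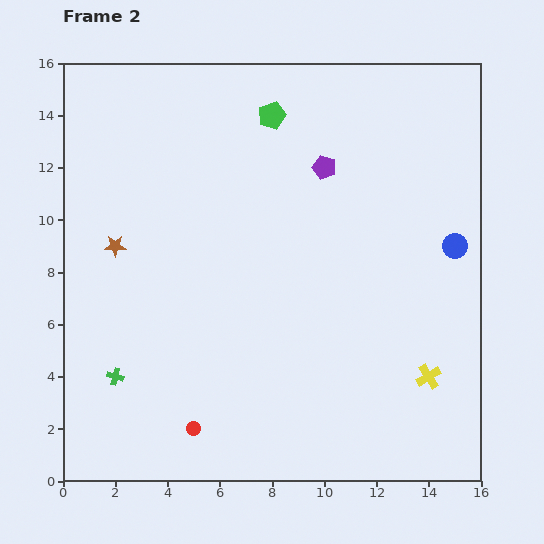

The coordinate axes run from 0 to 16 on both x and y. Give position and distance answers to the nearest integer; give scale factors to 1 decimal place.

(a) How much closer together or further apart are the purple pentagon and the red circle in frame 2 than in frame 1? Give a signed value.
-5

Distance in frame 1: 16. Distance in frame 2: 11.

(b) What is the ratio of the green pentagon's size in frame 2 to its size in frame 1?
1.3×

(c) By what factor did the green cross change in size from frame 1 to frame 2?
0.7×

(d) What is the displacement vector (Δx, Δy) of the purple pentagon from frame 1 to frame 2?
(-5, -3)

The purple pentagon was at (15, 15) in frame 1 and (10, 12) in frame 2.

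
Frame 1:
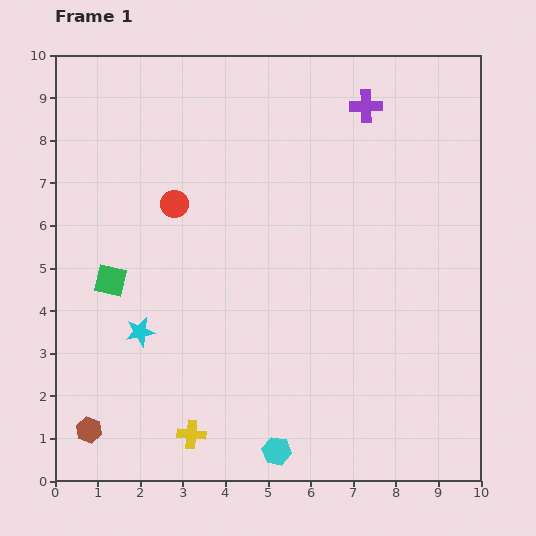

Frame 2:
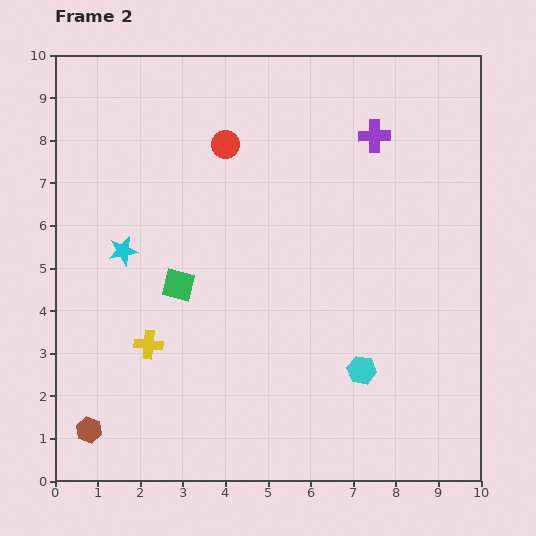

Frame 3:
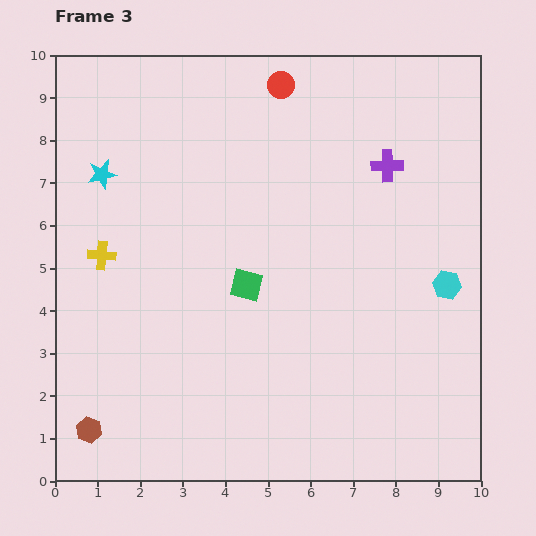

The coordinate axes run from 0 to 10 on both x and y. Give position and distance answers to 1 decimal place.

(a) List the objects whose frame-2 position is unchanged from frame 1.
the brown hexagon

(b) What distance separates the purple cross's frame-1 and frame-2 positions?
0.7

The purple cross moved from (7.3, 8.8) to (7.5, 8.1), a distance of √(0.2² + 0.7²) ≈ 0.7.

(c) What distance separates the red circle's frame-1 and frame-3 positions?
3.8

The red circle moved from (2.8, 6.5) to (5.3, 9.3), a distance of √(2.5² + 2.8²) ≈ 3.8.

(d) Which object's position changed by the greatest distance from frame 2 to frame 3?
the cyan hexagon

(moved 2.8; next 2.4)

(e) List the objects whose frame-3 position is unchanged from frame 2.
the brown hexagon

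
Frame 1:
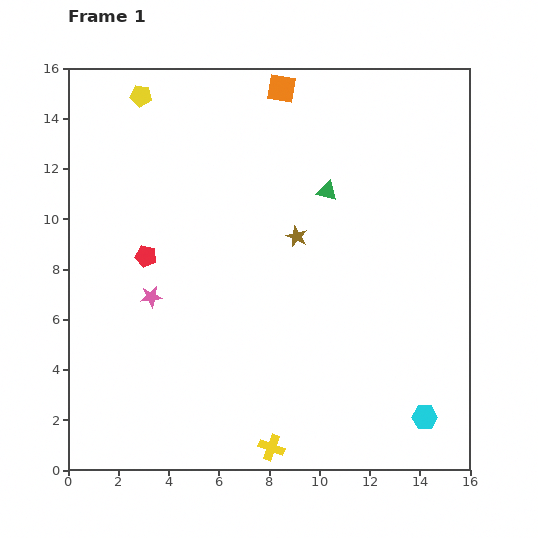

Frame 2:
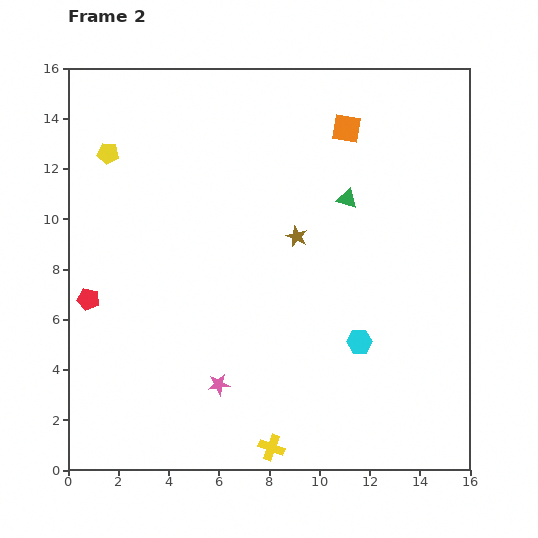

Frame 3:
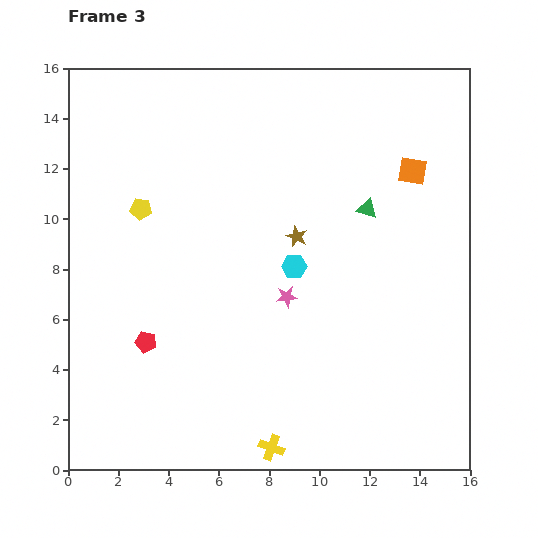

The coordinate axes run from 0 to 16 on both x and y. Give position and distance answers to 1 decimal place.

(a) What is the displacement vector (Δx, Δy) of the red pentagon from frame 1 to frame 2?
(-2.3, -1.7)

The red pentagon was at (3.1, 8.5) in frame 1 and (0.8, 6.8) in frame 2.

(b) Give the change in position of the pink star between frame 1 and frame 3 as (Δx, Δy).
(5.4, 0.0)

The pink star was at (3.3, 6.9) in frame 1 and (8.7, 6.9) in frame 3.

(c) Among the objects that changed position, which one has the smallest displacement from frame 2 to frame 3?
the green triangle

(moved 0.9)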